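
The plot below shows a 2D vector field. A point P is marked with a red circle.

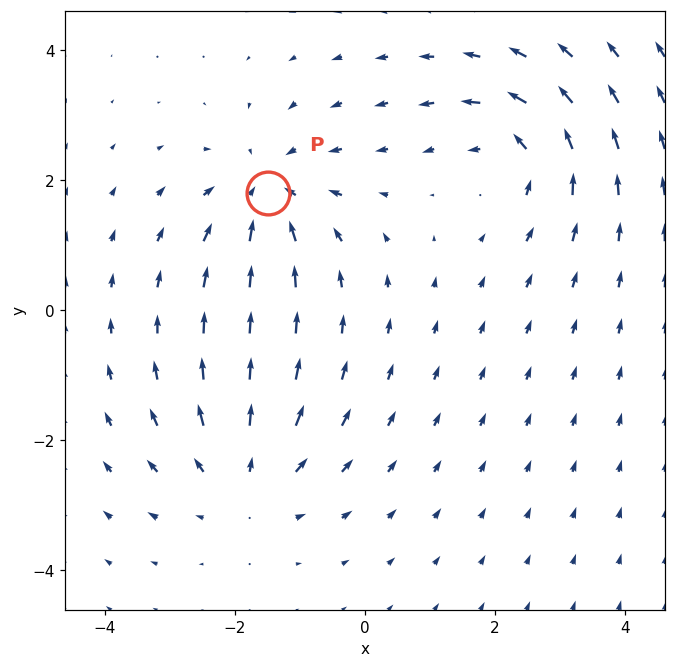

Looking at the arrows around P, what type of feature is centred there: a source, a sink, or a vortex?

sink

At P (-1.5, 1.8) the arrows converge inward. Divergence about -4, curl ≈0 — negative divergence with near-zero curl is a sink.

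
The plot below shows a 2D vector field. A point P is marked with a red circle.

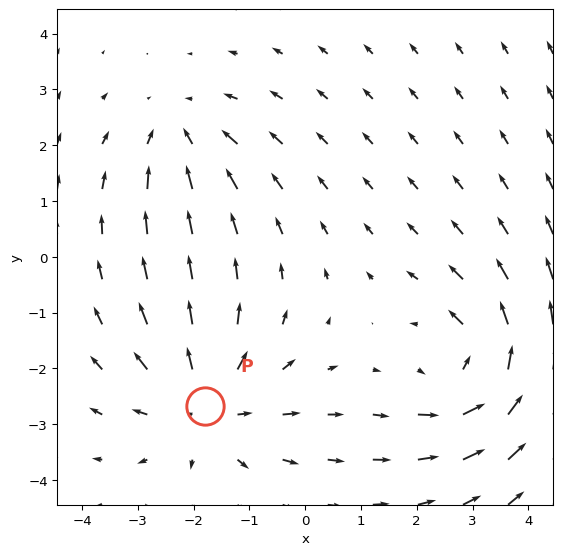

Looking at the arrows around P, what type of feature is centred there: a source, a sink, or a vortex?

source

At P (-1.8, -2.7) the arrows spread outward. Divergence about +4, curl ≈0 — positive divergence with near-zero curl is a source.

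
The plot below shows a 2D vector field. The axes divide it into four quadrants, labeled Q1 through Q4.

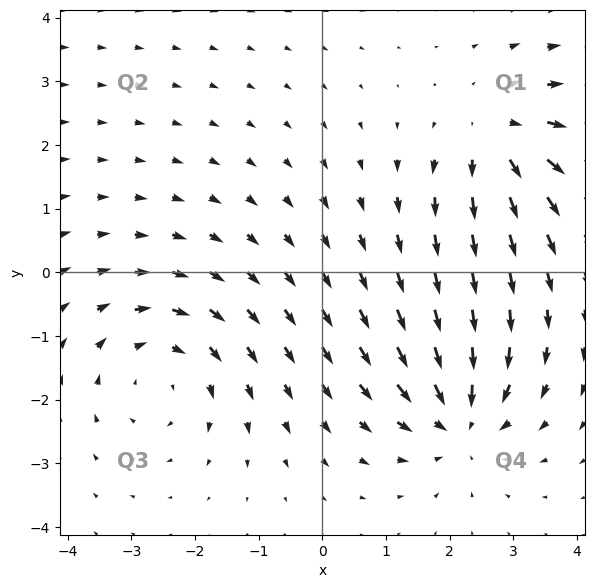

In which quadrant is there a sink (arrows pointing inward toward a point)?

The sink sits at approximately (2.2, -2.3), which lies in quadrant Q4. The divergence there is about -3, negative as expected for a sink.

Q4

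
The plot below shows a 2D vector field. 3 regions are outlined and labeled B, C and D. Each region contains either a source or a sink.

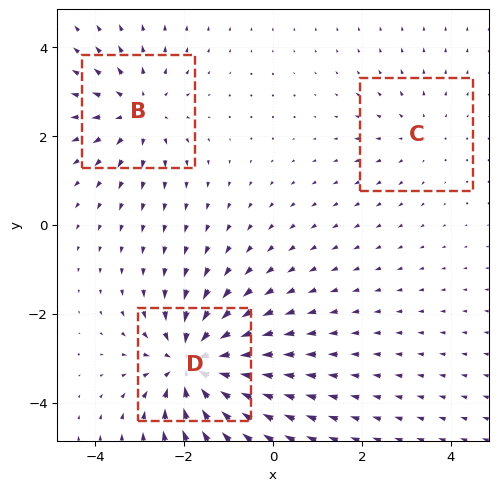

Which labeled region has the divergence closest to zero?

C

Divergence at each region's feature centre — B: about +3, C: about +2, D: about -5. Region C is closest to zero.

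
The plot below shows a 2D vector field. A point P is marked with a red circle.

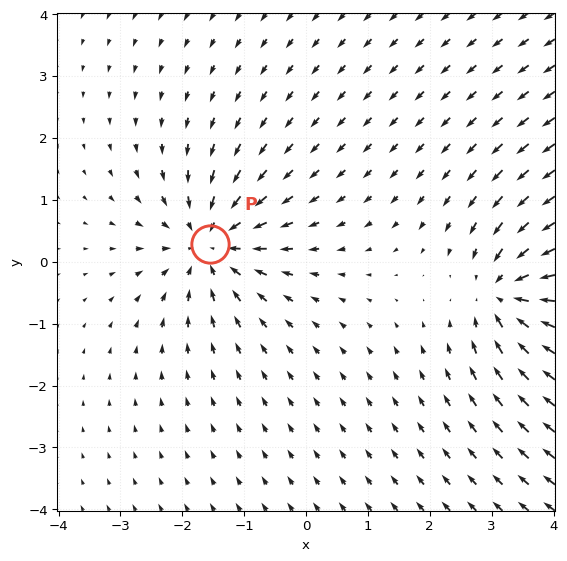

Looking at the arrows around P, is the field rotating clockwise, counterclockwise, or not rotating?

Near P at (-1.6, 0.3) the arrows show no circulation. The curl there is ≈0.

not rotating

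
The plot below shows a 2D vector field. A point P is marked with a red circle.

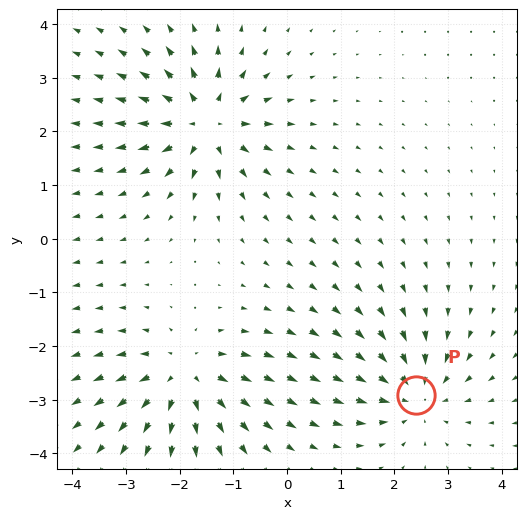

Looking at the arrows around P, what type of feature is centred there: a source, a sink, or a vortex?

sink

At P (2.4, -2.9) the arrows converge inward. Divergence about -4, curl ≈0 — negative divergence with near-zero curl is a sink.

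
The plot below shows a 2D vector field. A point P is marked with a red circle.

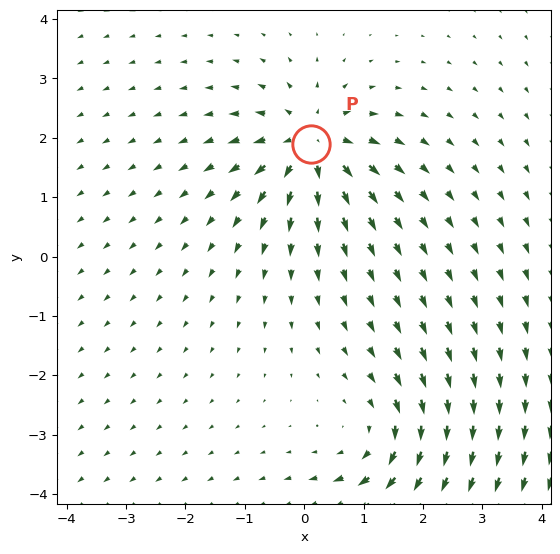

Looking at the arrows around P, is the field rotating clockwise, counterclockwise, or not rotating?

not rotating

Near P at (0.1, 1.9) the arrows show no circulation. The curl there is ≈0.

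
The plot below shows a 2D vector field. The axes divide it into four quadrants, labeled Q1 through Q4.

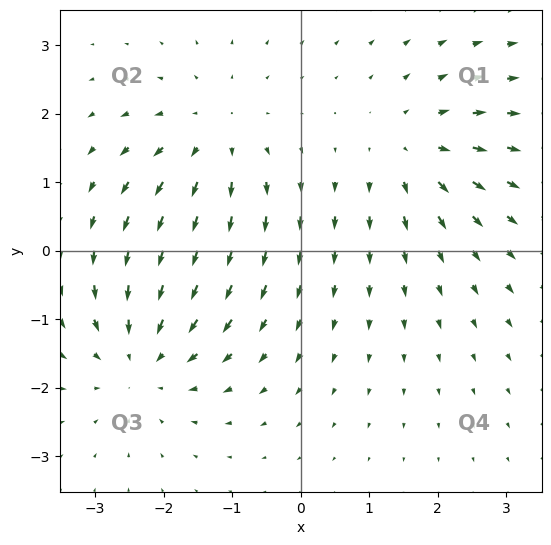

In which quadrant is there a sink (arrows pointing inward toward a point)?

Q3

The sink sits at approximately (-2.3, -1.5), which lies in quadrant Q3. The divergence there is about -4, negative as expected for a sink.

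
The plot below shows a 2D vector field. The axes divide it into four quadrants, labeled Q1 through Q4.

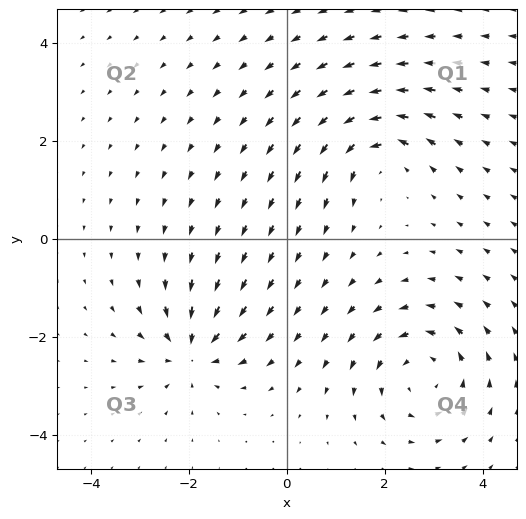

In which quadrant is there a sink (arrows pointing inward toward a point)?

Q3

The sink sits at approximately (-1.9, -2.3), which lies in quadrant Q3. The divergence there is about -4, negative as expected for a sink.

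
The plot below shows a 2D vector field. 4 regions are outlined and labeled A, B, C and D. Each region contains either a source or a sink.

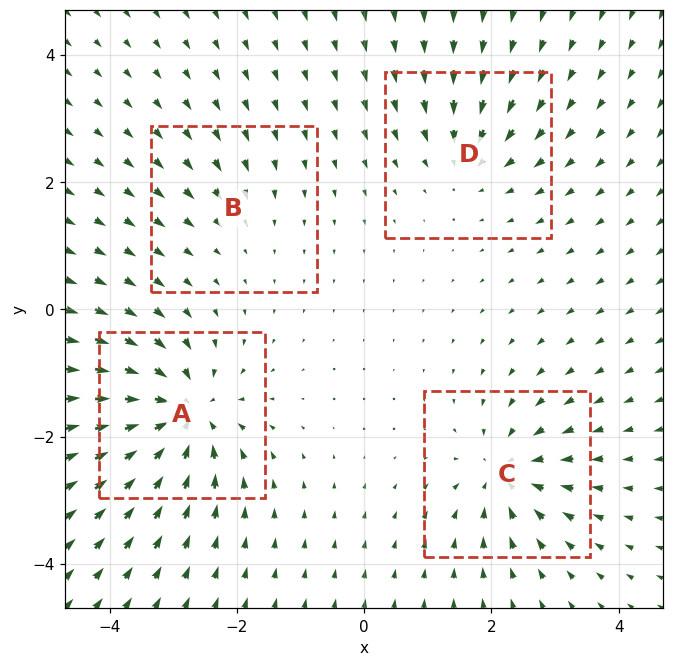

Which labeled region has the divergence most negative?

Divergence at each region's feature centre — A: about -8, B: about -2, C: about -6, D: about -4. Region A is most negative.

A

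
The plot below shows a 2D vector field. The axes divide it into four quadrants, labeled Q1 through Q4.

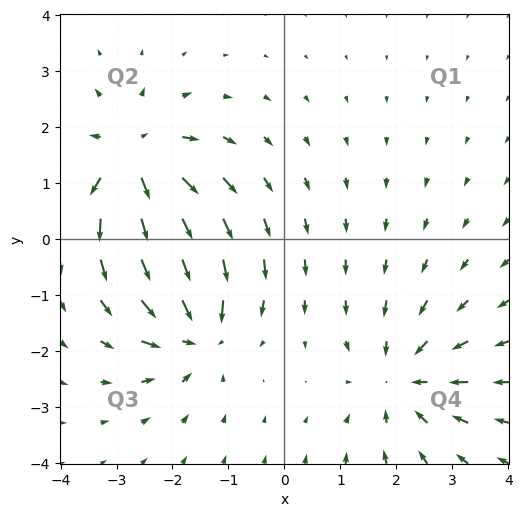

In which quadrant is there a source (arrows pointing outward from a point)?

Q2

The source sits at approximately (-2.7, 1.4), which lies in quadrant Q2. The divergence there is about +6, positive as expected for a source.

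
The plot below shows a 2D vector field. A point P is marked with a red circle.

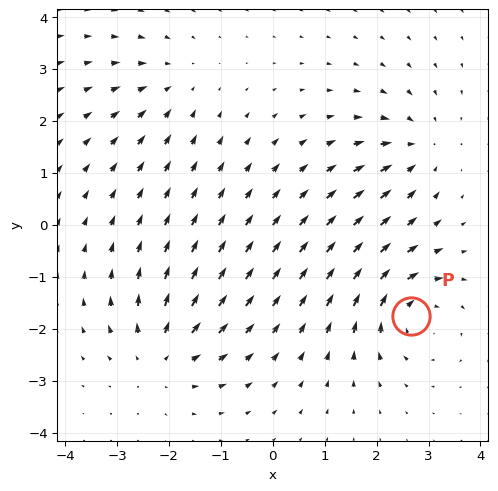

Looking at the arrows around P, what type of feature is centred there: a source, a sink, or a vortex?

vortex

At P (2.7, -1.7) the arrows circulate clockwise. Divergence ≈0, curl about -5 — near-zero divergence with nonzero curl is a vortex.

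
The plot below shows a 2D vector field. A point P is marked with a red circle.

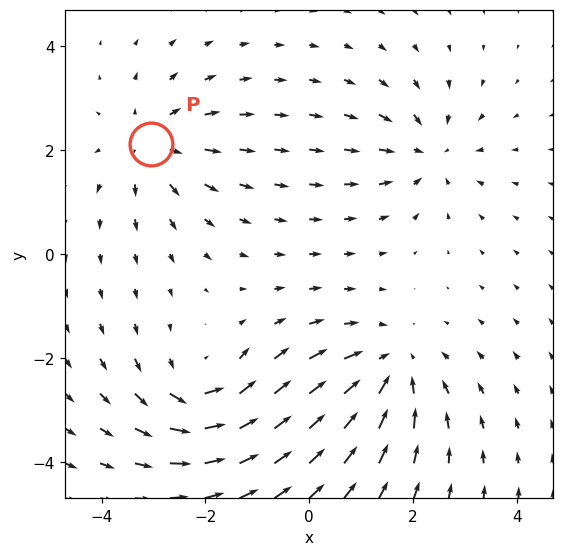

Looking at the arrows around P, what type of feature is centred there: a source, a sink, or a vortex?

At P (-3.0, 2.1) the arrows spread outward. Divergence about +3, curl ≈0 — positive divergence with near-zero curl is a source.

source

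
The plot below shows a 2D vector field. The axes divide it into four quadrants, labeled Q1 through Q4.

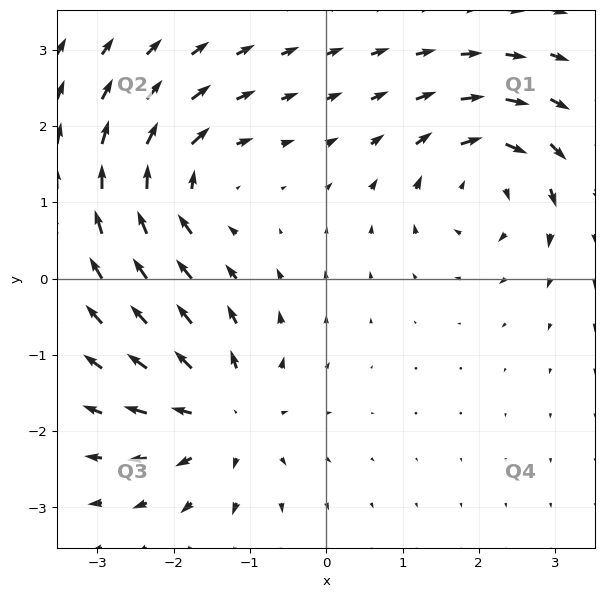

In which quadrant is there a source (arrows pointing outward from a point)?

The source sits at approximately (-1.3, -1.8), which lies in quadrant Q3. The divergence there is about +5, positive as expected for a source.

Q3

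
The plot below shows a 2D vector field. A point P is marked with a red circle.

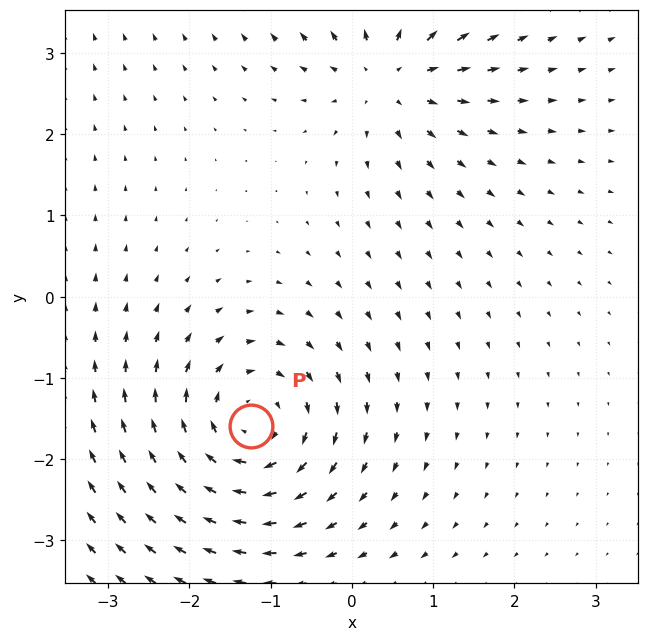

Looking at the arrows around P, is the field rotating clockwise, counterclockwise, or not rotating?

clockwise

Near P at (-1.2, -1.6) the arrows circulate clockwise. The curl (z-component) there is about -4; negative curl means clockwise rotation.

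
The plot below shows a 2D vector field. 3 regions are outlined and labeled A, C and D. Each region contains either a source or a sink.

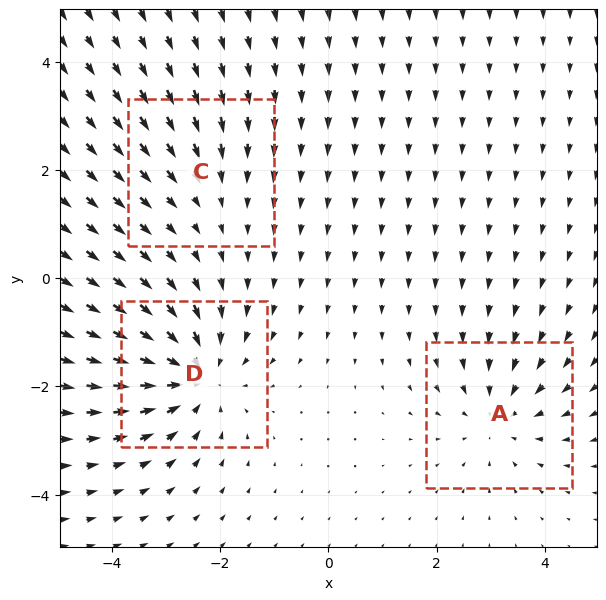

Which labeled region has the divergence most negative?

Divergence at each region's feature centre — A: about -3, C: about -2, D: about -5. Region D is most negative.

D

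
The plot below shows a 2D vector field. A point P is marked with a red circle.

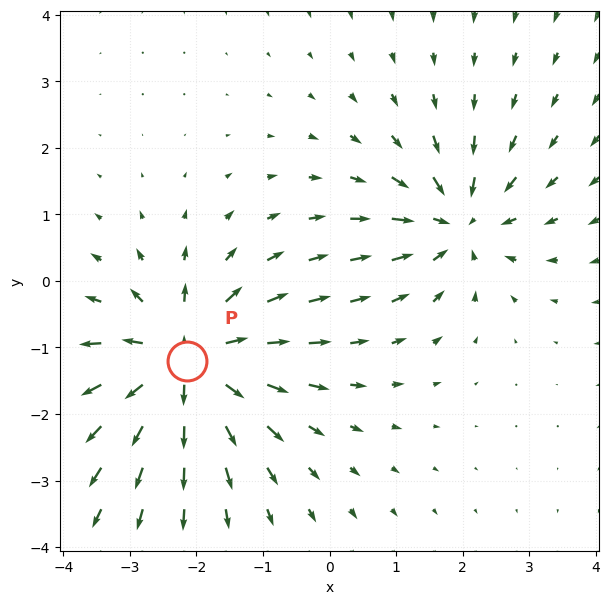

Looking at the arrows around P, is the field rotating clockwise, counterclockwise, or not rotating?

not rotating

Near P at (-2.1, -1.2) the arrows show no circulation. The curl there is ≈0.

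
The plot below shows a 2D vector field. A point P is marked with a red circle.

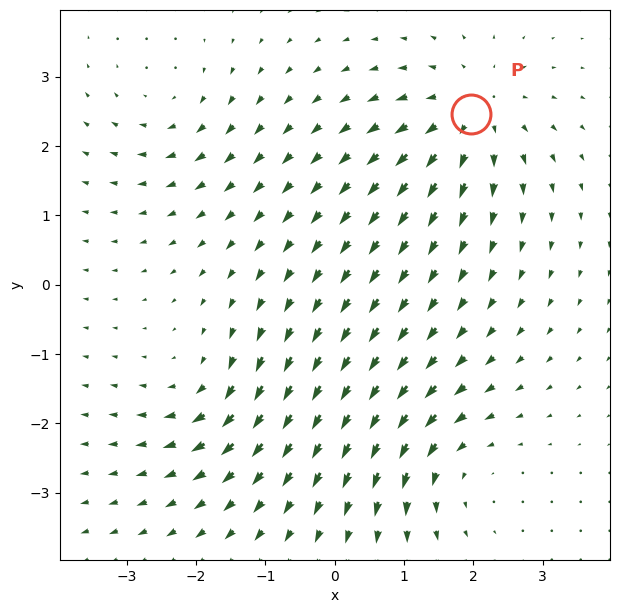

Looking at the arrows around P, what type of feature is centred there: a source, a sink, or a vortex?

source

At P (2.0, 2.5) the arrows spread outward. Divergence about +5, curl ≈0 — positive divergence with near-zero curl is a source.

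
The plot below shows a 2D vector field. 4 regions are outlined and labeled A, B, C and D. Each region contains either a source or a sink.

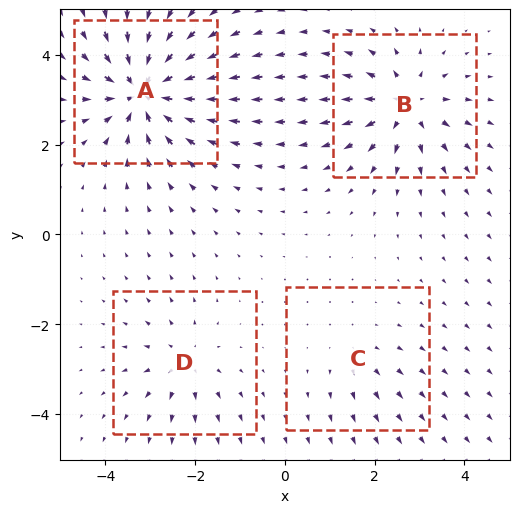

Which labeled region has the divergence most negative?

A

Divergence at each region's feature centre — A: about -8, B: about +6, C: about +2, D: about +4. Region A is most negative.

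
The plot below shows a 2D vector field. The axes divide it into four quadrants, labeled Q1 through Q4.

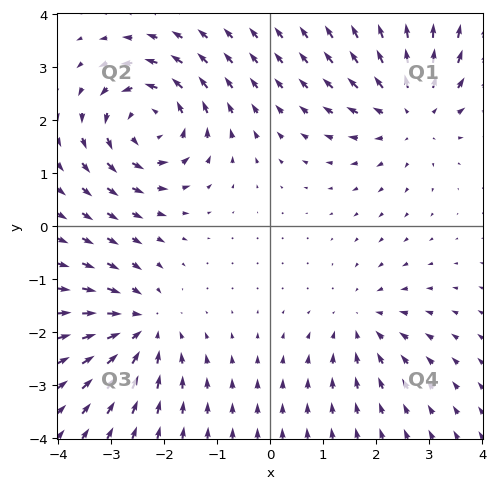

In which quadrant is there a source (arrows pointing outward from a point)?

Q1

The source sits at approximately (2.7, 2.2), which lies in quadrant Q1. The divergence there is about +4, positive as expected for a source.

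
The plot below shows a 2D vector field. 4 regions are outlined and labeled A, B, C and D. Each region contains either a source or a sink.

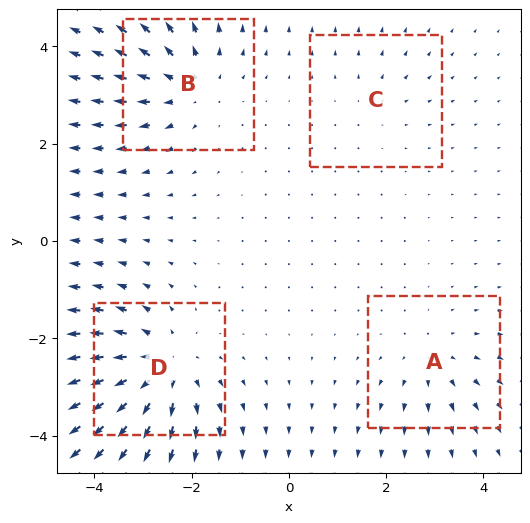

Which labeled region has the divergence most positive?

D

Divergence at each region's feature centre — A: about +3, B: about +5, C: about +2, D: about +6. Region D is most positive.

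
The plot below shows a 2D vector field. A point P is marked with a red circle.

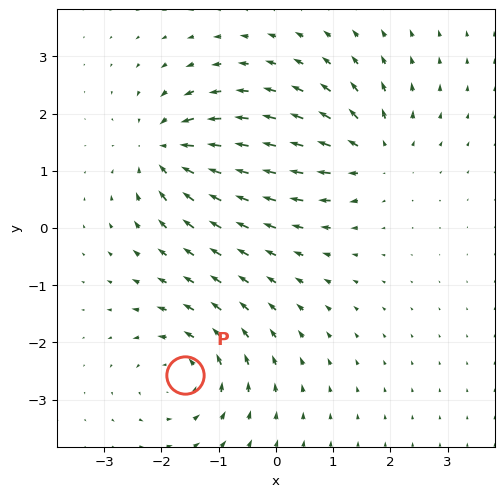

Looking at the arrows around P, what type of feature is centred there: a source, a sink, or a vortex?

vortex

At P (-1.6, -2.6) the arrows circulate counterclockwise. Divergence ≈0, curl about +4 — near-zero divergence with nonzero curl is a vortex.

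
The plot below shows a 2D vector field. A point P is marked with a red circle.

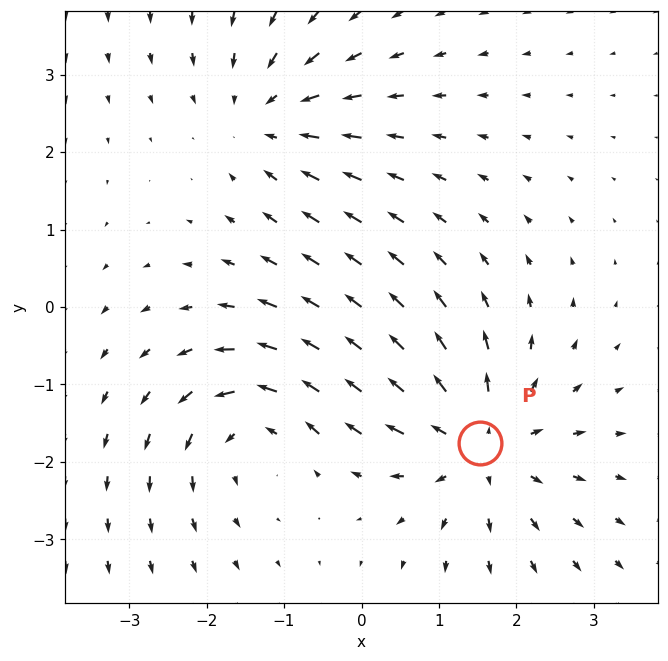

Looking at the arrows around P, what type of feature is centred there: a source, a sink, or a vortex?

source

At P (1.5, -1.8) the arrows spread outward. Divergence about +4, curl ≈0 — positive divergence with near-zero curl is a source.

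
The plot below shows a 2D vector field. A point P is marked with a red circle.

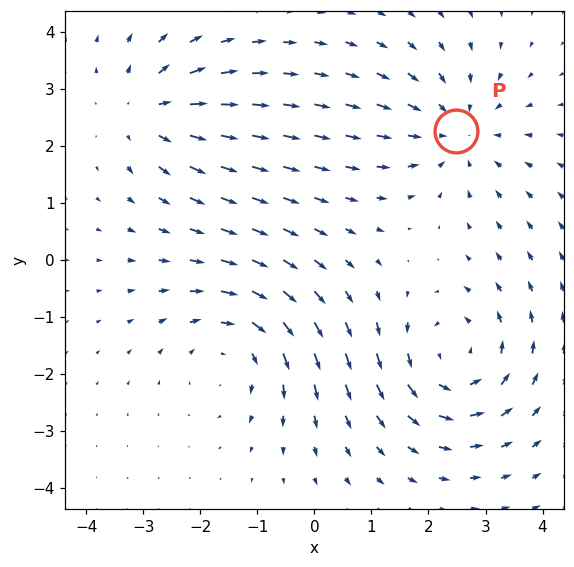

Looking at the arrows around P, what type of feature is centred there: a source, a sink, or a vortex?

At P (2.5, 2.3) the arrows converge inward. Divergence about -3, curl ≈0 — negative divergence with near-zero curl is a sink.

sink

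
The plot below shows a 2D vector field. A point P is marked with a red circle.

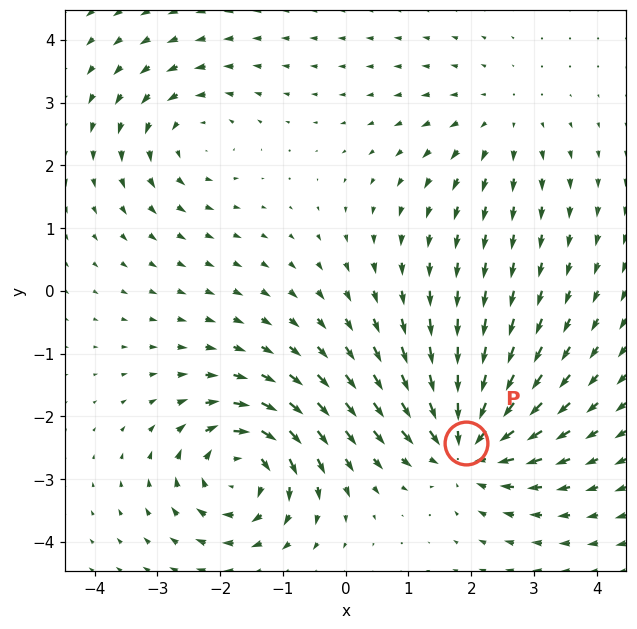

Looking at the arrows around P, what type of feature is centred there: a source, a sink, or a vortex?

sink

At P (1.9, -2.4) the arrows converge inward. Divergence about -5, curl ≈0 — negative divergence with near-zero curl is a sink.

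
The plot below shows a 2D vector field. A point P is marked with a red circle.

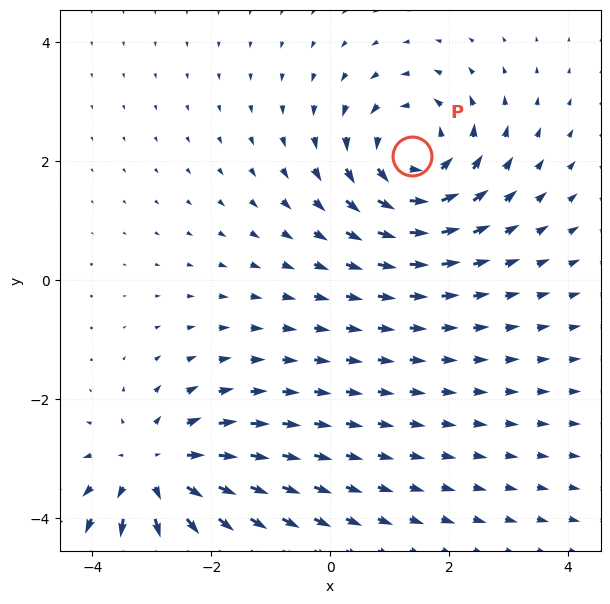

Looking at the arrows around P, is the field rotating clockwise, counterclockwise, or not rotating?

counterclockwise

Near P at (1.4, 2.1) the arrows circulate counterclockwise. The curl (z-component) there is about +4; positive curl means counterclockwise rotation.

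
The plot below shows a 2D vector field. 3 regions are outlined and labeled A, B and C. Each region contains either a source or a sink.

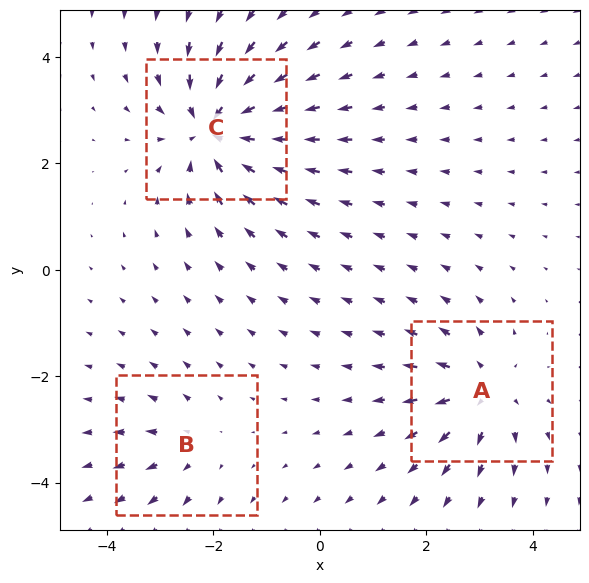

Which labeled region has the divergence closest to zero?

B

Divergence at each region's feature centre — A: about +4, B: about +2, C: about -6. Region B is closest to zero.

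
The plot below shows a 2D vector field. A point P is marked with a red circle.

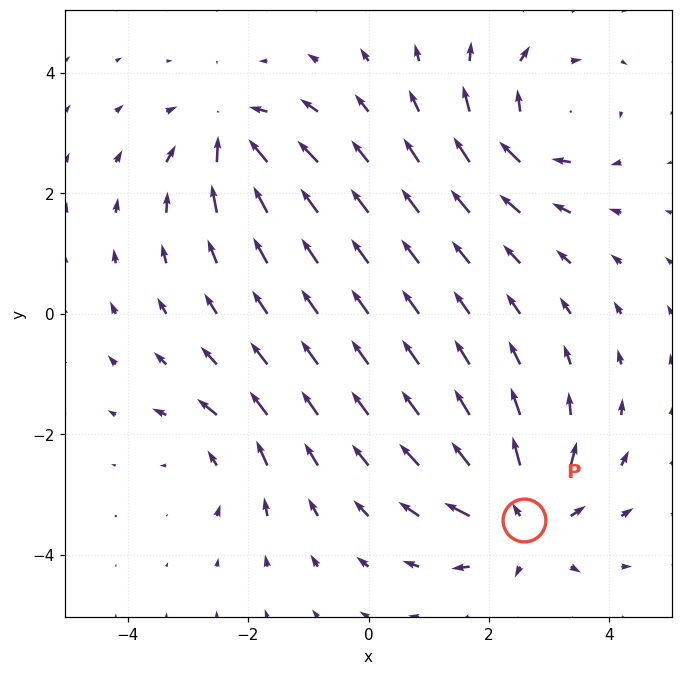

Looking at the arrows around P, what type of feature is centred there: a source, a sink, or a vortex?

source

At P (2.6, -3.4) the arrows spread outward. Divergence about +6, curl ≈0 — positive divergence with near-zero curl is a source.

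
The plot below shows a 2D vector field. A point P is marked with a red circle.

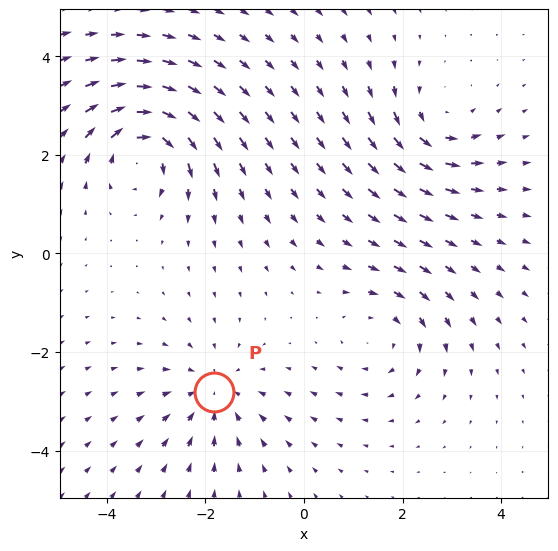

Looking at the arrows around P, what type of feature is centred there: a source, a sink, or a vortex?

sink

At P (-1.8, -2.8) the arrows converge inward. Divergence about -3, curl ≈0 — negative divergence with near-zero curl is a sink.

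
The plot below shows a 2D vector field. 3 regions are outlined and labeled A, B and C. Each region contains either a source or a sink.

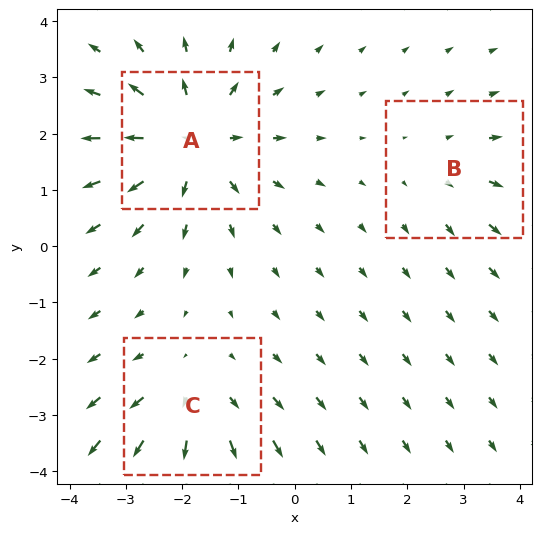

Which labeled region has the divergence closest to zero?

Divergence at each region's feature centre — A: about +4, B: about +2, C: about +3. Region B is closest to zero.

B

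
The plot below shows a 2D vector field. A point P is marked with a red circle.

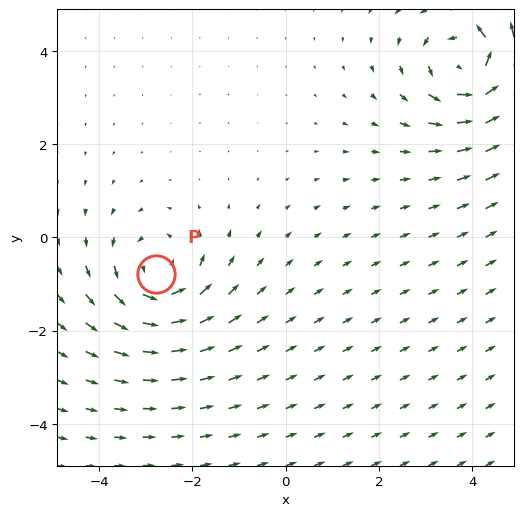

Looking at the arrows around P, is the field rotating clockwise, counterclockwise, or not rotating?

counterclockwise

Near P at (-2.8, -0.8) the arrows circulate counterclockwise. The curl (z-component) there is about +3; positive curl means counterclockwise rotation.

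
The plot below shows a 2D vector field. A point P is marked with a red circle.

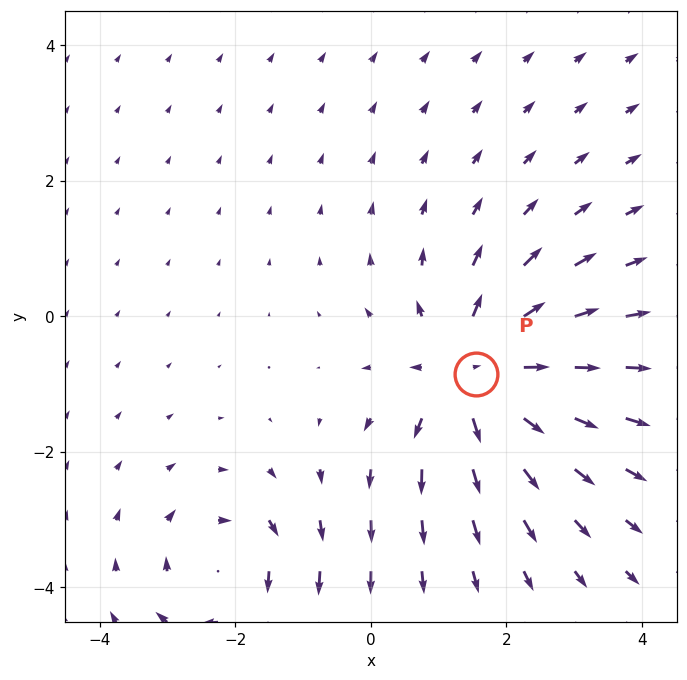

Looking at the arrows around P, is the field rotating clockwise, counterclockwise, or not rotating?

Near P at (1.5, -0.9) the arrows show no circulation. The curl there is ≈0.

not rotating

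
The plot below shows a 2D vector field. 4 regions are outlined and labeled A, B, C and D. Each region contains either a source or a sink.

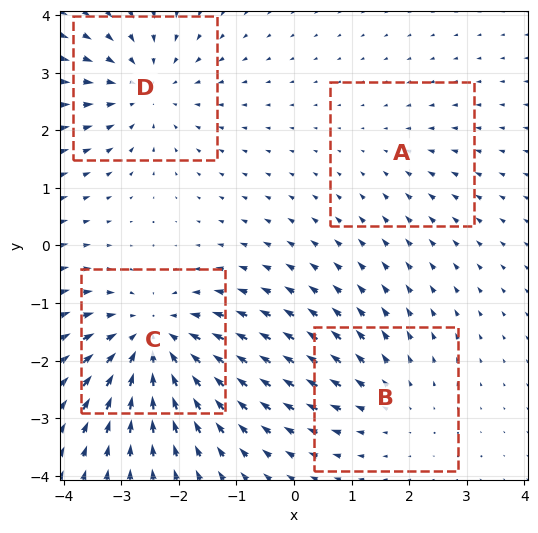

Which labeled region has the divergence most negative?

C

Divergence at each region's feature centre — A: about -2, B: about +3, C: about -6, D: about -4. Region C is most negative.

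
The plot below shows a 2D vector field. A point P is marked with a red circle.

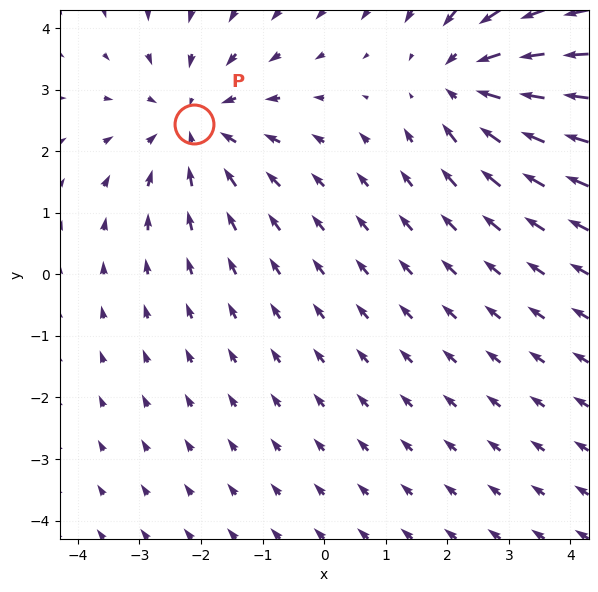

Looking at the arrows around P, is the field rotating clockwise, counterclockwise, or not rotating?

Near P at (-2.1, 2.4) the arrows show no circulation. The curl there is ≈0.

not rotating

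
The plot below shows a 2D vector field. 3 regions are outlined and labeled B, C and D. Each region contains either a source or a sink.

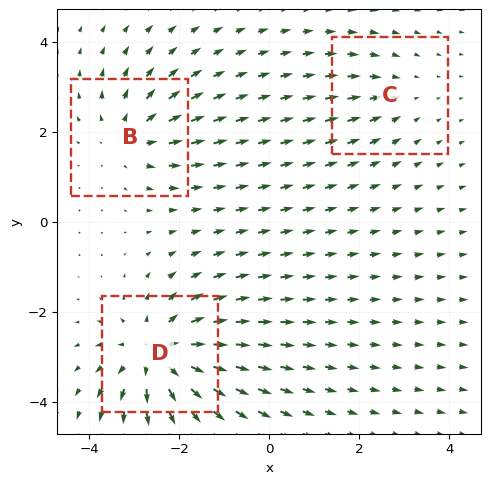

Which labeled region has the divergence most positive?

Divergence at each region's feature centre — B: about +3, C: about -2, D: about +5. Region D is most positive.

D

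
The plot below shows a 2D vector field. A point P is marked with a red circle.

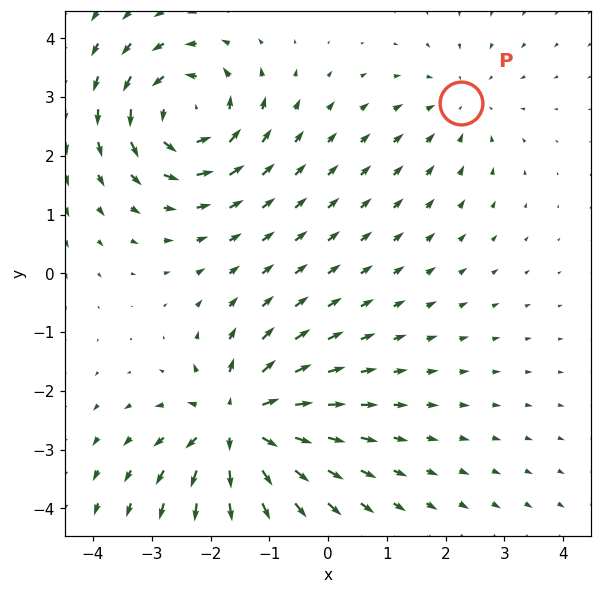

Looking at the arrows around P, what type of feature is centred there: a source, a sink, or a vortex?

At P (2.3, 2.9) the arrows converge inward. Divergence about -2, curl ≈0 — negative divergence with near-zero curl is a sink.

sink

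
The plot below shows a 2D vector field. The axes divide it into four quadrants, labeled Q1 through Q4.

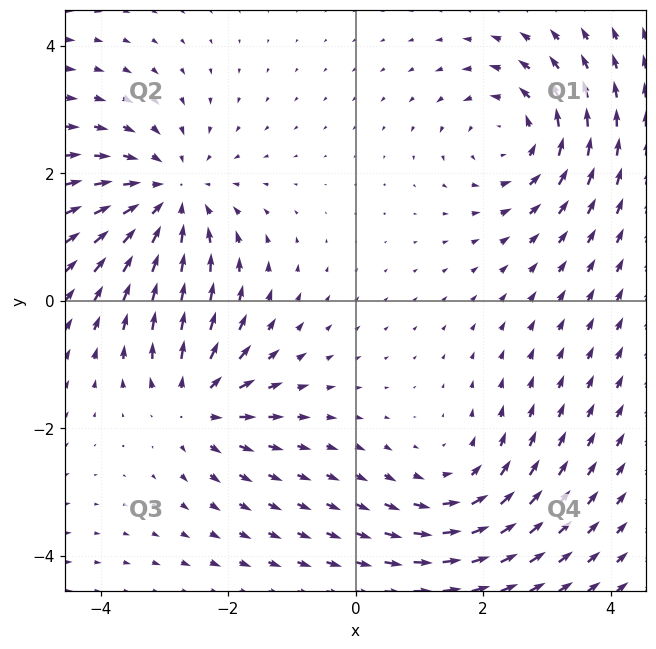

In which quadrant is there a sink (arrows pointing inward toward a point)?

Q2

The sink sits at approximately (-2.9, 1.6), which lies in quadrant Q2. The divergence there is about -4, negative as expected for a sink.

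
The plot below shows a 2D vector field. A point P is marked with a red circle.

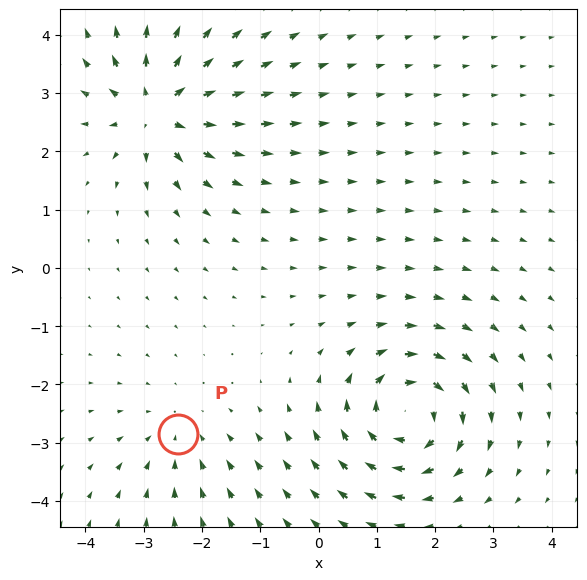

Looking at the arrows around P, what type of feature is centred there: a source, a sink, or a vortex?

sink

At P (-2.4, -2.9) the arrows converge inward. Divergence about -2, curl ≈0 — negative divergence with near-zero curl is a sink.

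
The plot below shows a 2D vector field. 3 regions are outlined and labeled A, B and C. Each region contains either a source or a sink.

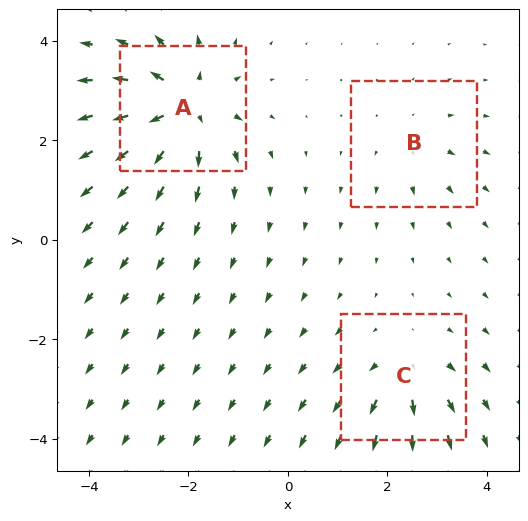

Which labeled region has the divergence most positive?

Divergence at each region's feature centre — A: about +6, B: about +2, C: about +4. Region A is most positive.

A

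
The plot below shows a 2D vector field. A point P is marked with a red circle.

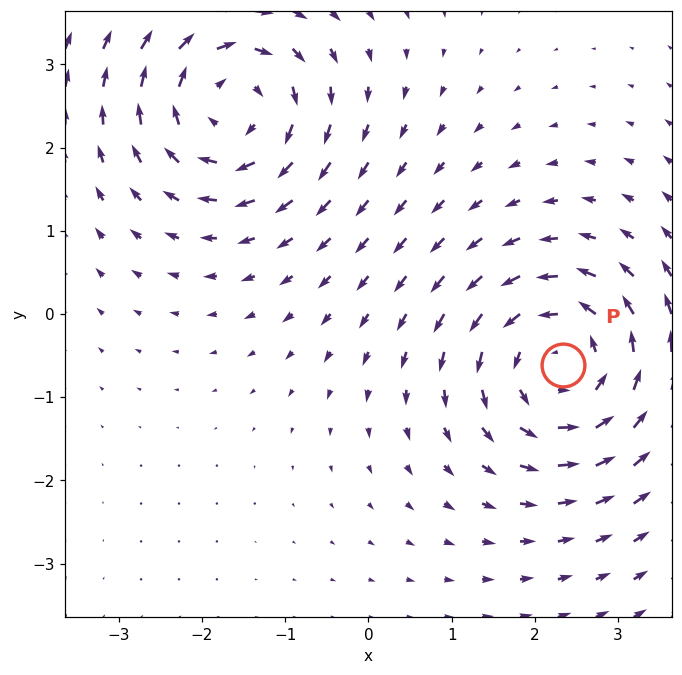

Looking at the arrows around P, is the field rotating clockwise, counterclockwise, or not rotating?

counterclockwise

Near P at (2.3, -0.6) the arrows circulate counterclockwise. The curl (z-component) there is about +4; positive curl means counterclockwise rotation.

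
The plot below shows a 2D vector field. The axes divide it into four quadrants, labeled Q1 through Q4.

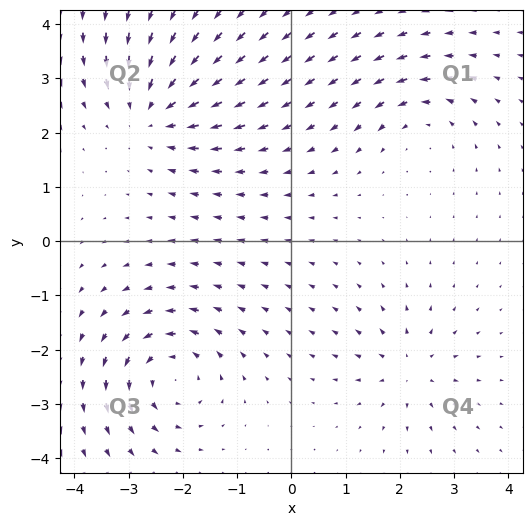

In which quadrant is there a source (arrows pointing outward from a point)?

Q4

The source sits at approximately (2.2, -2.3), which lies in quadrant Q4. The divergence there is about +4, positive as expected for a source.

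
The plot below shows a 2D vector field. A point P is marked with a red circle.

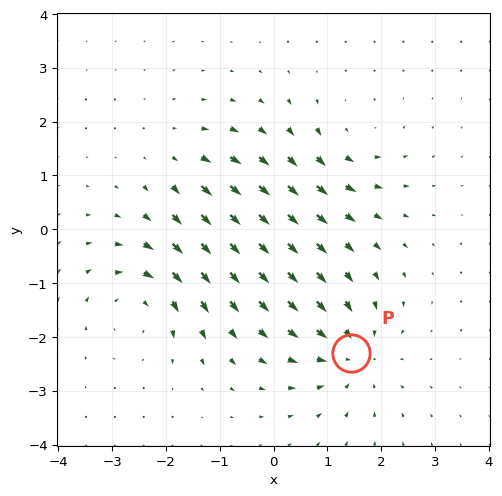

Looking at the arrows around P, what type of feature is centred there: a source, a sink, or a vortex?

sink

At P (1.4, -2.3) the arrows converge inward. Divergence about -4, curl ≈0 — negative divergence with near-zero curl is a sink.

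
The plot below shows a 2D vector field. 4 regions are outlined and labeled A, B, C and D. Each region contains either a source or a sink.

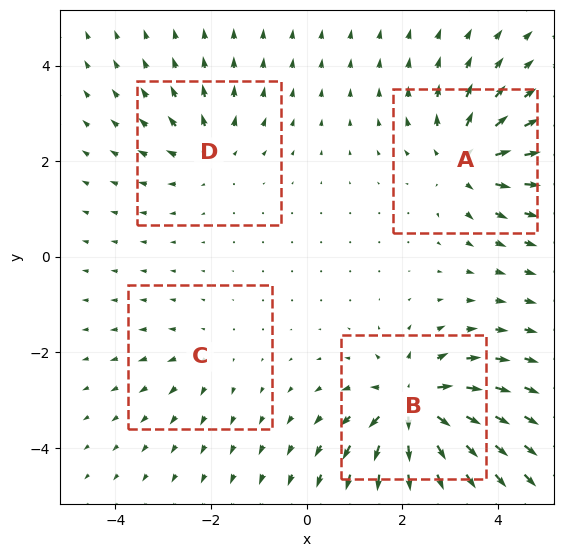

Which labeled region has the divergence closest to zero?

C

Divergence at each region's feature centre — A: about +6, B: about +8, C: about +2, D: about +4. Region C is closest to zero.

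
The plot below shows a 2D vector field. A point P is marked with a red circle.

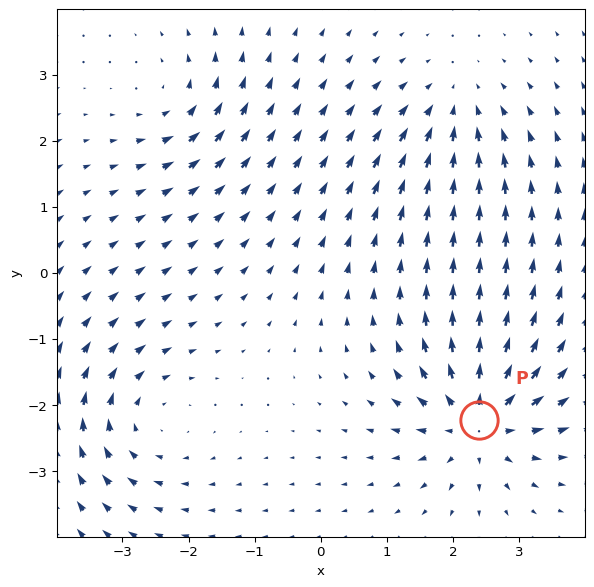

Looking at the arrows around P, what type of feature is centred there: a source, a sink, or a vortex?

At P (2.4, -2.2) the arrows spread outward. Divergence about +7, curl ≈0 — positive divergence with near-zero curl is a source.

source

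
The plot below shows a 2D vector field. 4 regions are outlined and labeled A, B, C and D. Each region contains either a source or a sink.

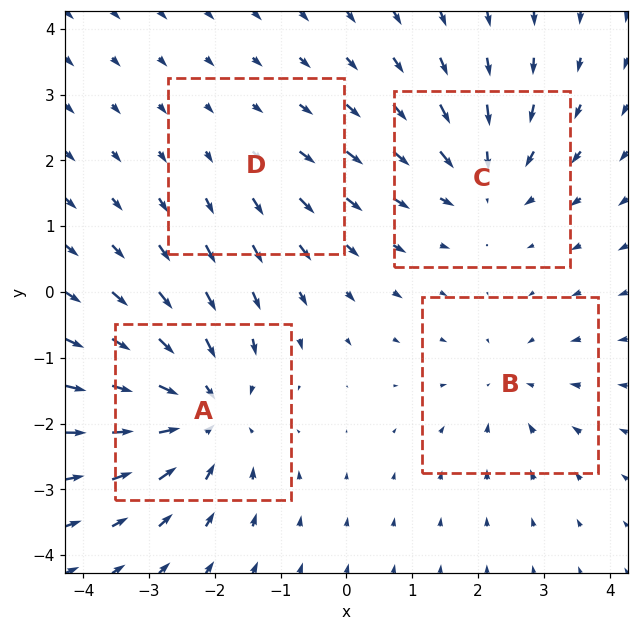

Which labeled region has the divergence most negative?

Divergence at each region's feature centre — A: about -6, B: about -3, C: about -4, D: about +2. Region A is most negative.

A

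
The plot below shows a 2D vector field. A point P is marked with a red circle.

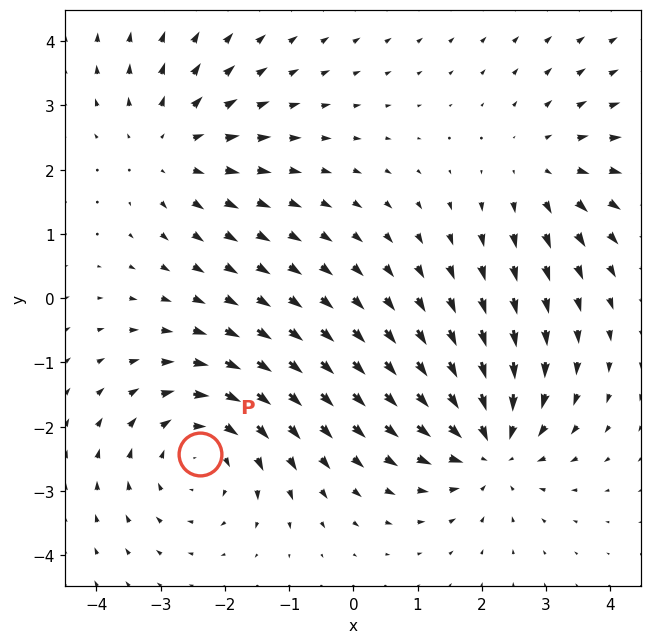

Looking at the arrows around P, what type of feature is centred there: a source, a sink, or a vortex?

vortex

At P (-2.4, -2.4) the arrows circulate clockwise. Divergence ≈0, curl about -4 — near-zero divergence with nonzero curl is a vortex.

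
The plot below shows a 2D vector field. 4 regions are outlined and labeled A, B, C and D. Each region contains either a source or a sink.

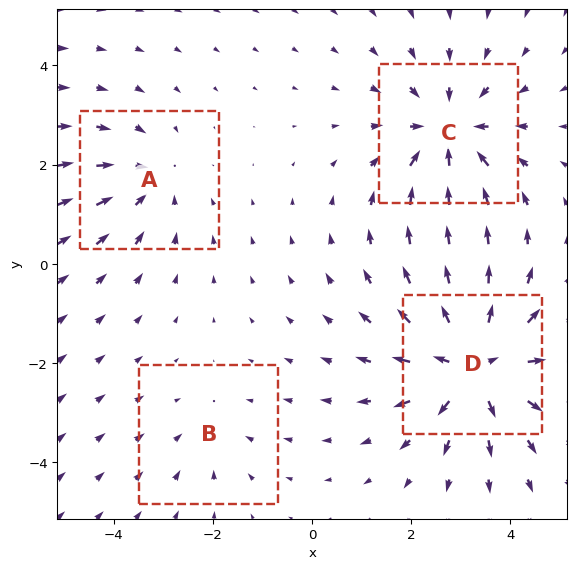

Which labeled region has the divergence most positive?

Divergence at each region's feature centre — A: about -3, B: about -2, C: about -5, D: about +6. Region D is most positive.

D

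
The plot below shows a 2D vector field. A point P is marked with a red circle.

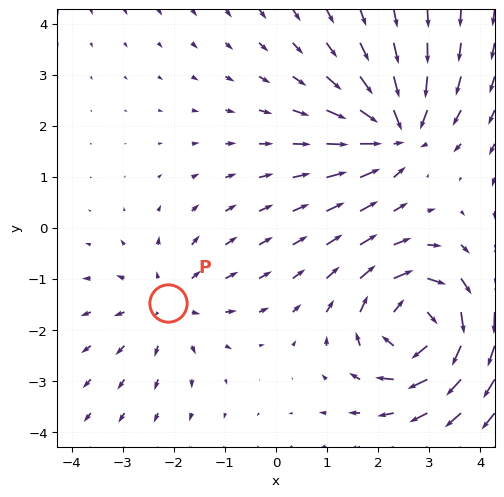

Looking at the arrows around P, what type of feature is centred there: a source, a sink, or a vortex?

At P (-2.1, -1.5) the arrows spread outward. Divergence about +2, curl ≈0 — positive divergence with near-zero curl is a source.

source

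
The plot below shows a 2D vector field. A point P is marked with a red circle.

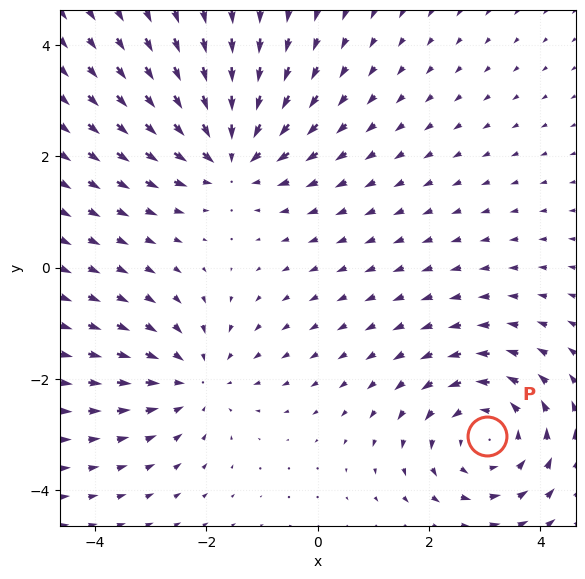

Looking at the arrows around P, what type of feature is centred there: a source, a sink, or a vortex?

At P (3.0, -3.0) the arrows circulate counterclockwise. Divergence ≈0, curl about +4 — near-zero divergence with nonzero curl is a vortex.

vortex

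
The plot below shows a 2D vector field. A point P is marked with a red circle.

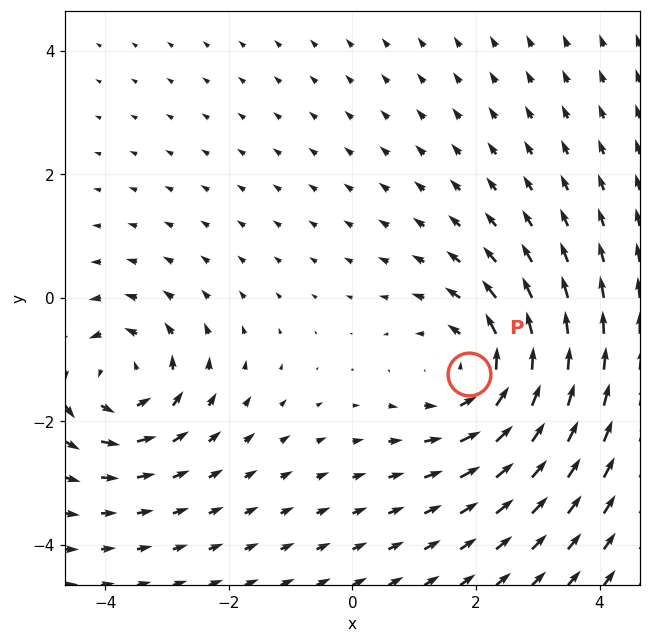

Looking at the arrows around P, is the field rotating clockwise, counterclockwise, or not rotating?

Near P at (1.9, -1.2) the arrows circulate counterclockwise. The curl (z-component) there is about +4; positive curl means counterclockwise rotation.

counterclockwise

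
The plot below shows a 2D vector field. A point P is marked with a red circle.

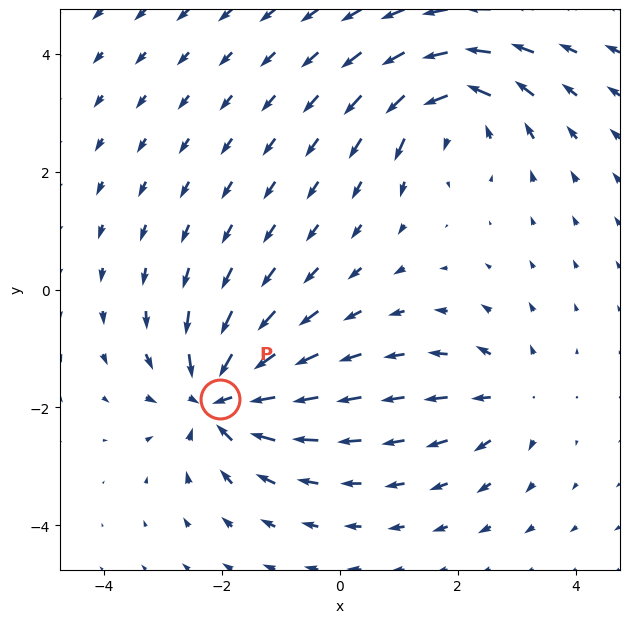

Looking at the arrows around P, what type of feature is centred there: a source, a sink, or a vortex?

At P (-2.0, -1.8) the arrows converge inward. Divergence about -6, curl ≈0 — negative divergence with near-zero curl is a sink.

sink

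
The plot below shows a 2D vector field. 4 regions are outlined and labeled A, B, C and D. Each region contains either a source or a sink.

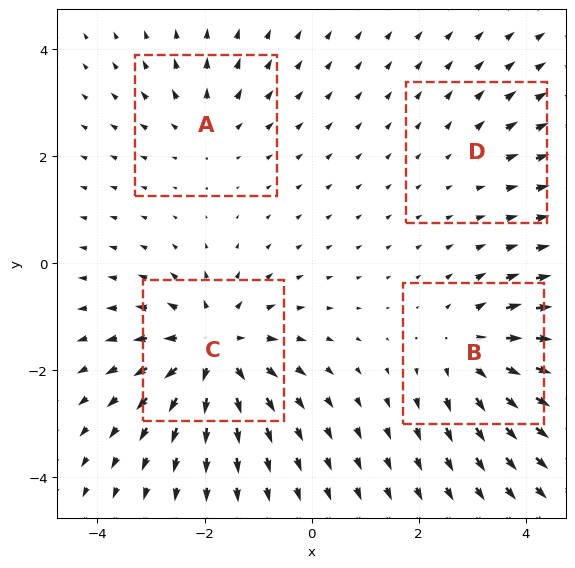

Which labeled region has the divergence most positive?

C

Divergence at each region's feature centre — A: about +3, B: about +5, C: about +7, D: about +2. Region C is most positive.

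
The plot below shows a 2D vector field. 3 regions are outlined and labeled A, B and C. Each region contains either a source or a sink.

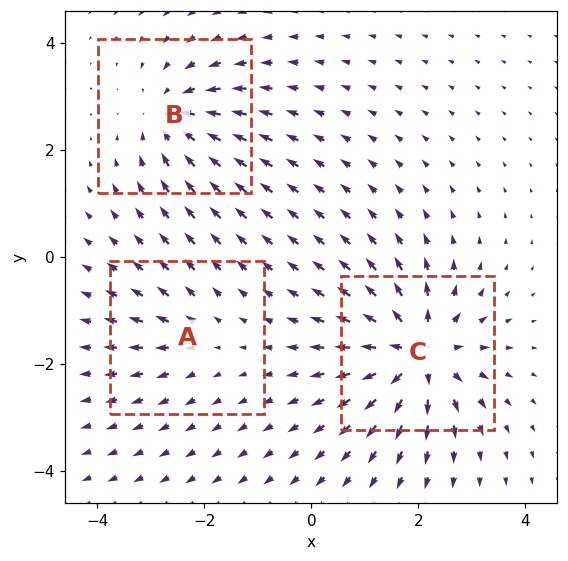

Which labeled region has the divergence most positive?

C

Divergence at each region's feature centre — A: about +2, B: about -4, C: about +6. Region C is most positive.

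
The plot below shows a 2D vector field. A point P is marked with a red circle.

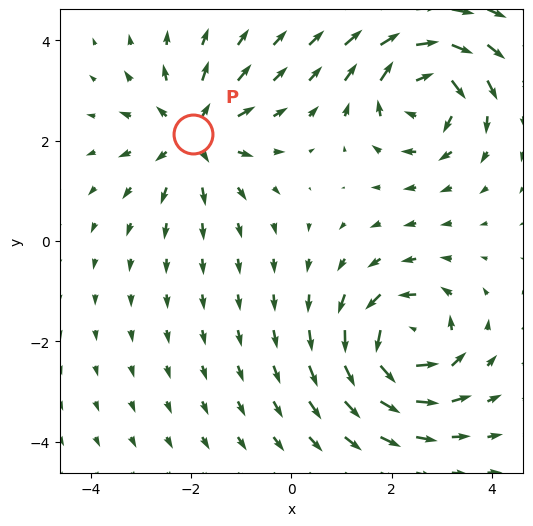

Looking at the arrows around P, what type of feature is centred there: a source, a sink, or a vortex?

At P (-2.0, 2.1) the arrows spread outward. Divergence about +4, curl ≈0 — positive divergence with near-zero curl is a source.

source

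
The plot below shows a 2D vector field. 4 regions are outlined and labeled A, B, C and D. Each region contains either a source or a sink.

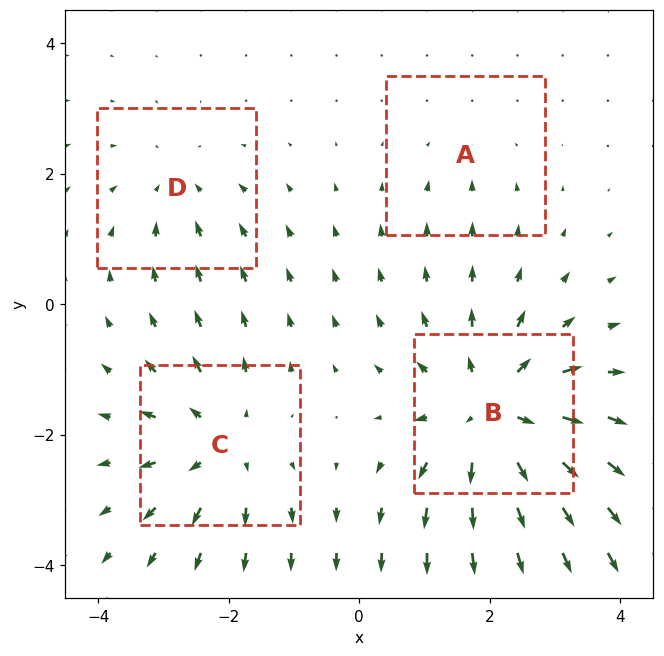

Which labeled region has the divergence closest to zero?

A

Divergence at each region's feature centre — A: about -2, B: about +7, C: about +5, D: about -3. Region A is closest to zero.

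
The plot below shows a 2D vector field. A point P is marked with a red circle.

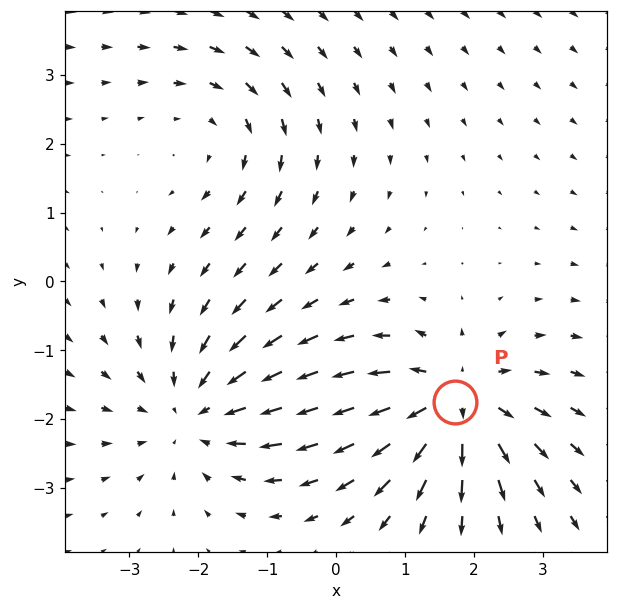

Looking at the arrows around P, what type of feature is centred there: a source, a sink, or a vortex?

At P (1.7, -1.8) the arrows spread outward. Divergence about +5, curl ≈0 — positive divergence with near-zero curl is a source.

source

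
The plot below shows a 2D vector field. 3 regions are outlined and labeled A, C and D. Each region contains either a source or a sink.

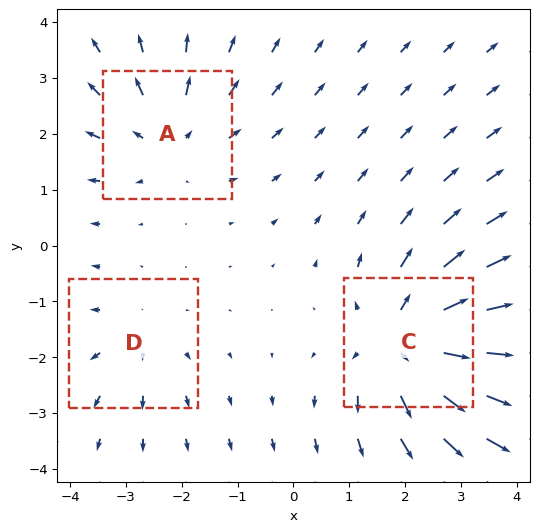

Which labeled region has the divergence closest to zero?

D

Divergence at each region's feature centre — A: about +3, C: about +4, D: about +2. Region D is closest to zero.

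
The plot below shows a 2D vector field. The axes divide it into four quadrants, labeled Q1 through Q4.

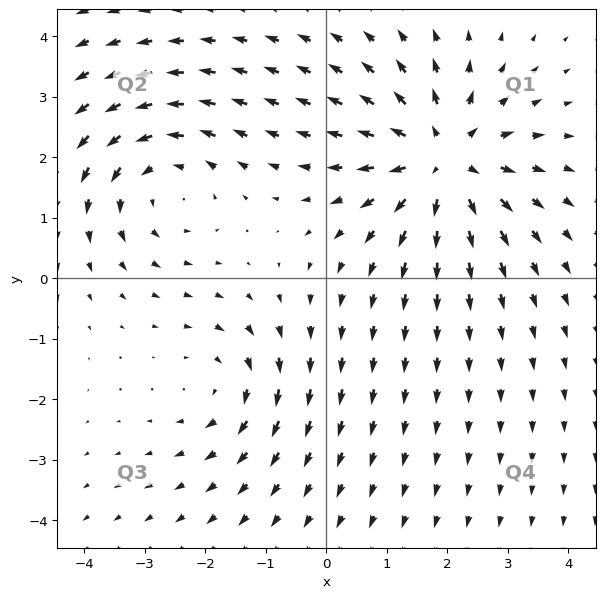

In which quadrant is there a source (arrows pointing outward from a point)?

The source sits at approximately (1.9, 2.0), which lies in quadrant Q1. The divergence there is about +5, positive as expected for a source.

Q1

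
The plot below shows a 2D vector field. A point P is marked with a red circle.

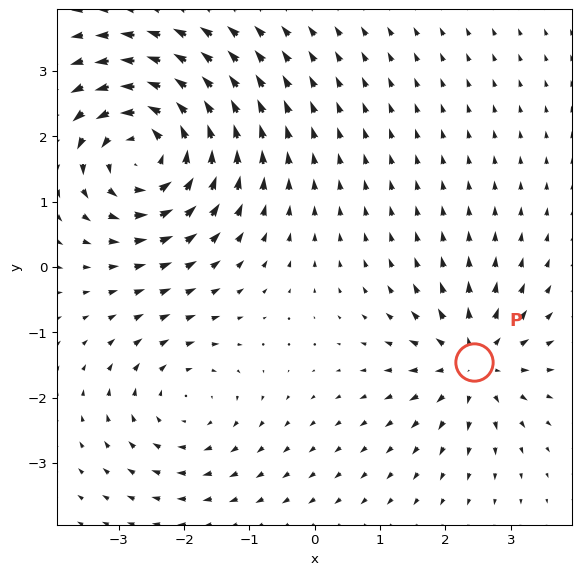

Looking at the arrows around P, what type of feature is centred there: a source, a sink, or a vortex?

source

At P (2.4, -1.5) the arrows spread outward. Divergence about +4, curl ≈0 — positive divergence with near-zero curl is a source.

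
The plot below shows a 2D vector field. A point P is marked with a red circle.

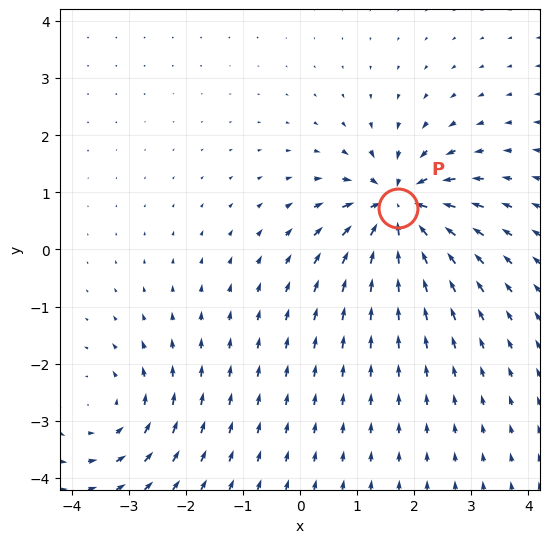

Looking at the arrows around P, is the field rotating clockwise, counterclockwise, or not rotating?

Near P at (1.7, 0.7) the arrows show no circulation. The curl there is ≈0.

not rotating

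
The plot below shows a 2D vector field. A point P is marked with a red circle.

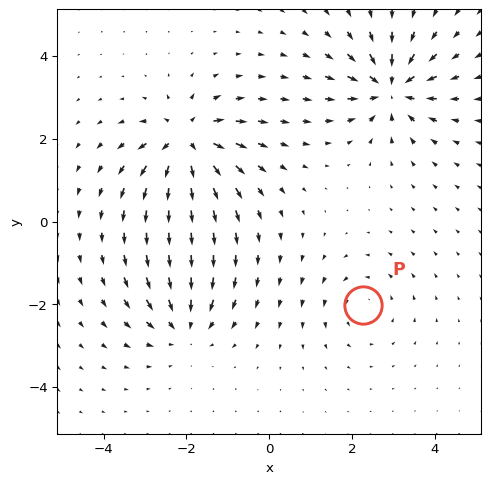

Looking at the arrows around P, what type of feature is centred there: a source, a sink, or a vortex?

At P (2.3, -2.0) the arrows circulate counterclockwise. Divergence ≈0, curl about +3 — near-zero divergence with nonzero curl is a vortex.

vortex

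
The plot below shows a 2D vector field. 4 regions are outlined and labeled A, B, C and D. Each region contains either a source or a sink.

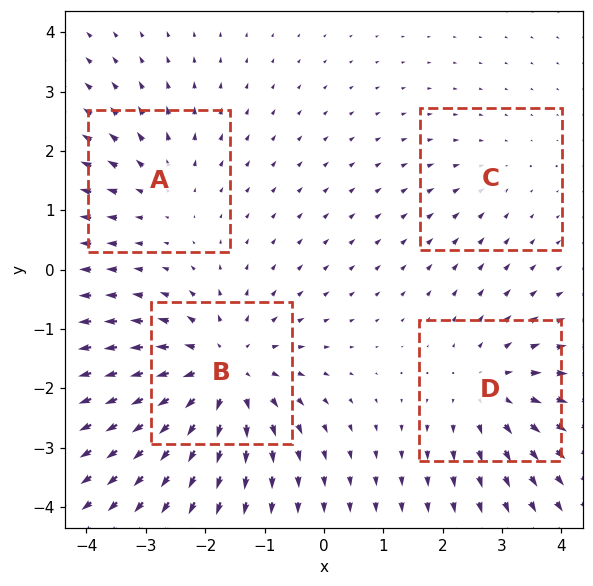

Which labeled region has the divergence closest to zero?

C

Divergence at each region's feature centre — A: about +3, B: about +6, C: about -2, D: about +4. Region C is closest to zero.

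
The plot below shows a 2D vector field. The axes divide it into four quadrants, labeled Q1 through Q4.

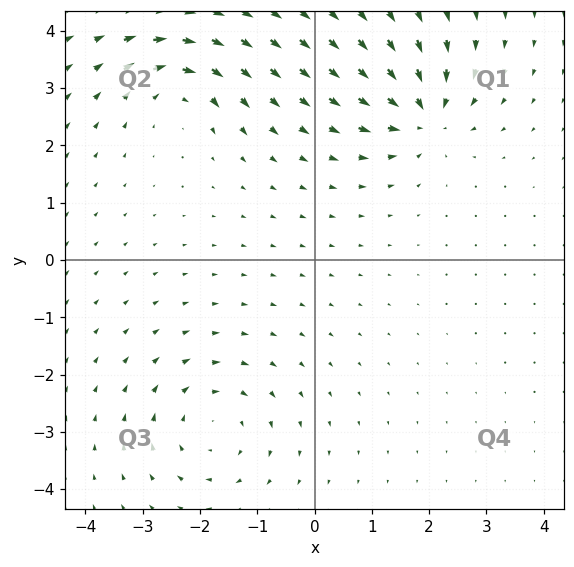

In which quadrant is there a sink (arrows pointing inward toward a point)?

Q1

The sink sits at approximately (1.9, 2.5), which lies in quadrant Q1. The divergence there is about -7, negative as expected for a sink.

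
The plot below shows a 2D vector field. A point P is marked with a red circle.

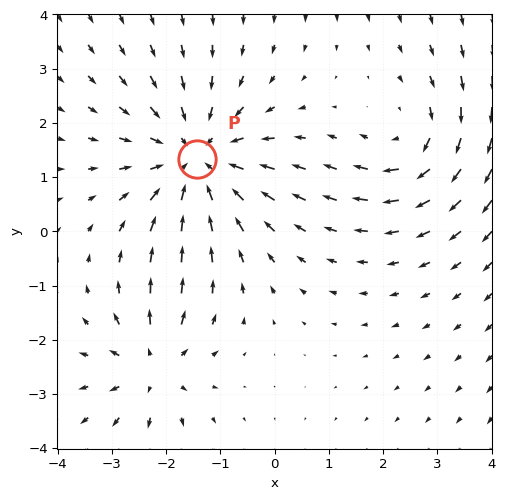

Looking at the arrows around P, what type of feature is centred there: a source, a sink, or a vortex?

At P (-1.4, 1.3) the arrows converge inward. Divergence about -4, curl ≈0 — negative divergence with near-zero curl is a sink.

sink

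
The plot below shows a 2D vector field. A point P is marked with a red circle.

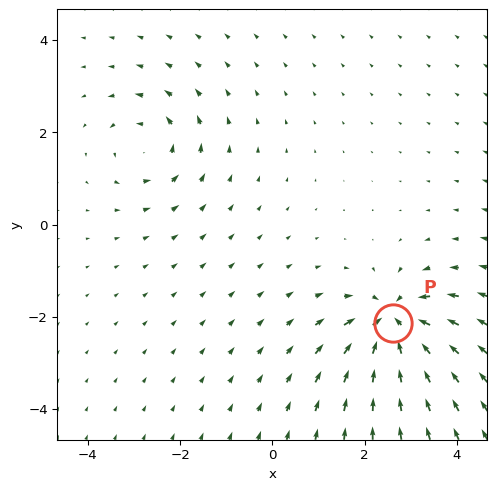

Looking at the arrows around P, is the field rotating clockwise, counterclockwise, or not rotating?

Near P at (2.6, -2.1) the arrows show no circulation. The curl there is ≈0.

not rotating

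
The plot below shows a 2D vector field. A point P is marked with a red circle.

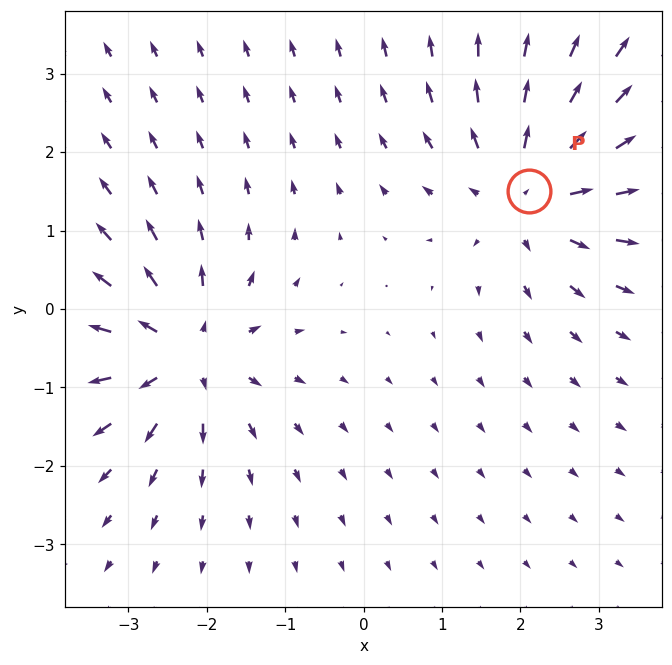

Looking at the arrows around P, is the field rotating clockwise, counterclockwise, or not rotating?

Near P at (2.1, 1.5) the arrows show no circulation. The curl there is ≈0.

not rotating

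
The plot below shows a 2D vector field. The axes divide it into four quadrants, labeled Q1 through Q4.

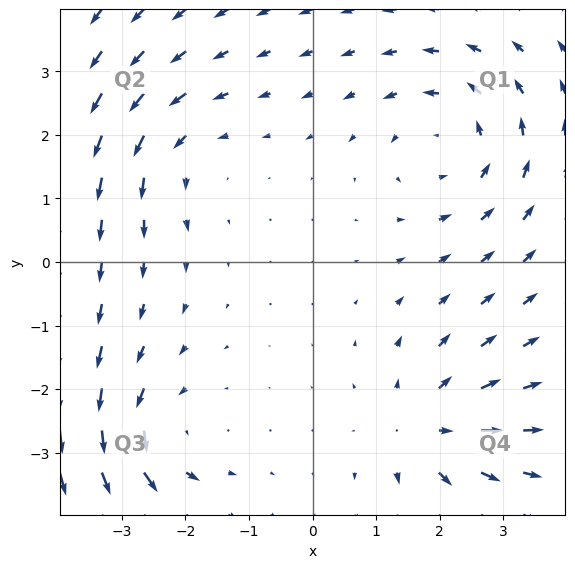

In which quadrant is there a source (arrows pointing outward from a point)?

The source sits at approximately (1.8, -2.6), which lies in quadrant Q4. The divergence there is about +4, positive as expected for a source.

Q4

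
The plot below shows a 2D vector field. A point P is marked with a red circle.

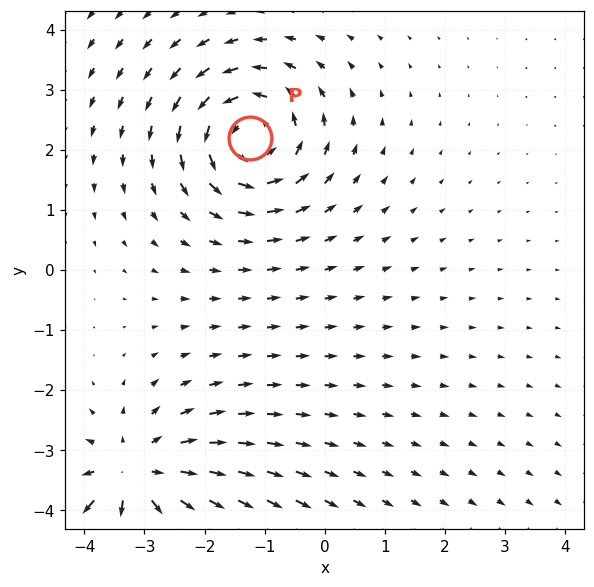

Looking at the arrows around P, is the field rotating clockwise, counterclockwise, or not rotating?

counterclockwise

Near P at (-1.2, 2.2) the arrows circulate counterclockwise. The curl (z-component) there is about +4; positive curl means counterclockwise rotation.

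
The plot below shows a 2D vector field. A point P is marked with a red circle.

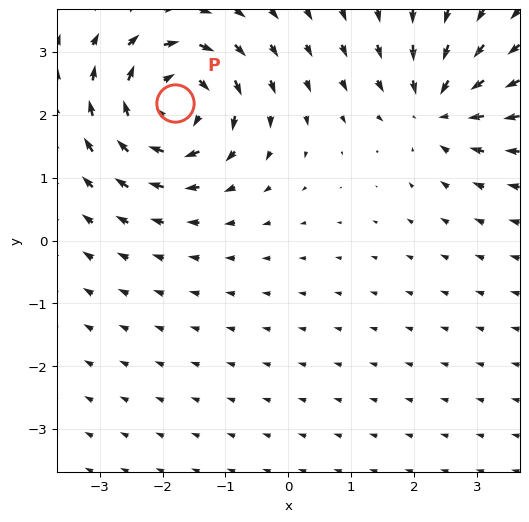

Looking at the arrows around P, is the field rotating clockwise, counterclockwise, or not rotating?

Near P at (-1.8, 2.2) the arrows circulate clockwise. The curl (z-component) there is about -5; negative curl means clockwise rotation.

clockwise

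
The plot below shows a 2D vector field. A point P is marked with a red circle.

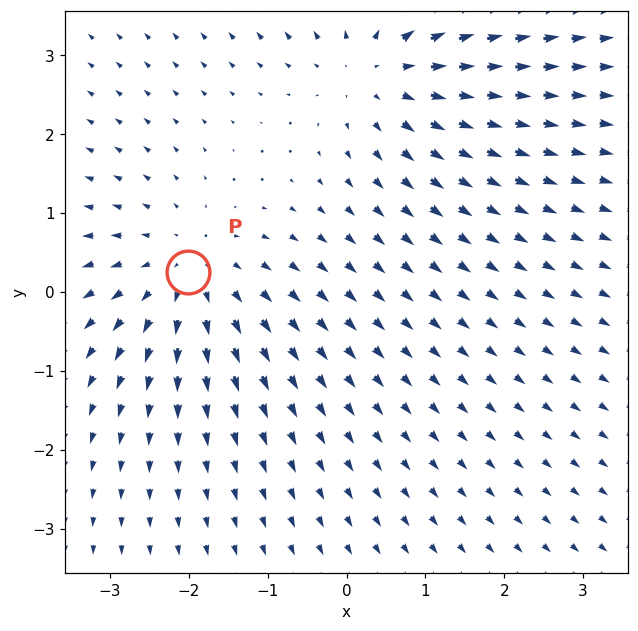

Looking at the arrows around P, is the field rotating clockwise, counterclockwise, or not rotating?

Near P at (-2.0, 0.3) the arrows show no circulation. The curl there is ≈0.

not rotating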